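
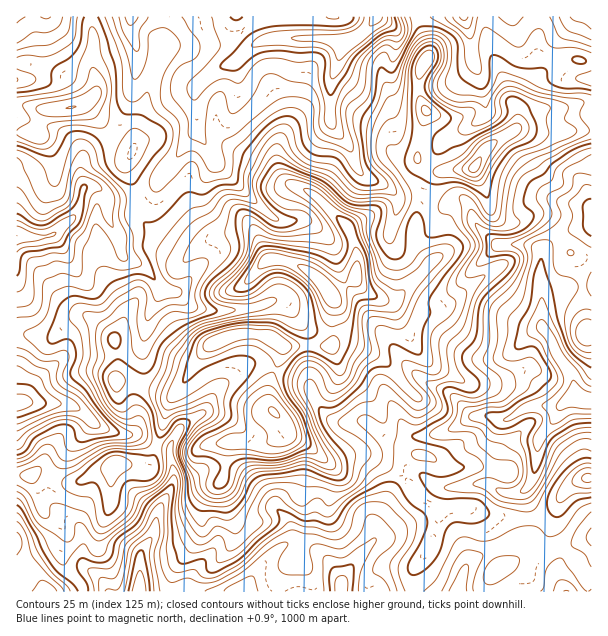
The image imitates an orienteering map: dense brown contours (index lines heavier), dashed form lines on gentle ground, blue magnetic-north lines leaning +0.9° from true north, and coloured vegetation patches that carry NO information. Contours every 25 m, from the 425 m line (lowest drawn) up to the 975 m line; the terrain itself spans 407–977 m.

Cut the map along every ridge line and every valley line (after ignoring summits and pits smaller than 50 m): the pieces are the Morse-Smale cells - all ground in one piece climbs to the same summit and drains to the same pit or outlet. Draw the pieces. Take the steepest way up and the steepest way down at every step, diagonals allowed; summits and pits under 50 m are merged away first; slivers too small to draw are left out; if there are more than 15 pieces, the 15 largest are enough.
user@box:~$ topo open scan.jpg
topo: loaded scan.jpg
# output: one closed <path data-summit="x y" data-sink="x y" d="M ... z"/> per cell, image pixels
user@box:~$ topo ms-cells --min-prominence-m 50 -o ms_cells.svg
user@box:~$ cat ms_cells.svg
<path data-summit="329 293" data-sink="377 17" d="M324 38l-60 2-10 4-20 18-10 4-17 10-13 16 4 27-2 13-34 42-6 12-6 6-12 5 2 21 21 20 25 15 6 0 26-17 31-6 9 7 7 18 4 4 16 1 24 11 21 23 6-2 20-14 10 14 15 8 11 1 7-5 25-26-17-14-9-4-7-9-1-10 8-29-1-7-11-11-20-8-8-8-9-24-18-23 0-42 12-37z"/><path data-summit="329 293" data-sink="578 398" d="M524 244l-26 2-33 32-10 8-14-2-18-13-24 25-7 5-11-1-15-8-10-14-20 14-6 2 4 8-2 42-2 2-22 1 2 42 14 24 15 9 26-1 21 17 10 4 6 0 11-6 15 0 22-6 23-14 19 0 6 4 9 0 24-14 29 0 13-8 3-6-4-15-14-21-6-17-11-16 0-71-5-5z"/><path data-summit="273 411" data-sink="341 591" d="M287 430l-14 10-42 2-3 4-5 33-12 12-7 12-4 9 0 22-22 30-6 14-2 13 243 1 1-22 13-18 6-12 6-21 0-9-17-11-24-29-17-8-19-8-12 2-14 6-9 0-19-17-15-7z"/><path data-summit="273 411" data-sink="17 236" d="M96 187l-10 0-2 2-4 15-6 12-21 19-14 3-23-2 1 98 36 3 18-17 9-4 7 0 12 8 15 14 4 16-2 26 18 2 34 12 6 0 7-7 13-24 16-19 17-7 10-3 23 0 10 3 14 9 24-1 0-9-2-7-16-21-8-7-6-1-18 7-16 3-36 0-14-3-16-15-14-3-21-24-15-6-4-4-4-19-10-20 0-18z"/><path data-summit="273 411" data-sink="578 398" d="M282 344l-2 15-10 22 0 26 23 31 15 7 16 15 12 2 20-8 16 3 26 13 24 29 18 12 12-3 19 0 18 8 39 0-4-25 6-8 5-12 3-30 18-24 4-11-29 0-24 14-9 0-6-4-19 0-23 14-22 6-15 0-11 6-6 0-10-4-21-17-26 1-12-6-11-14-6-13-2-42z"/><path data-summit="273 411" data-sink="140 591" d="M260 334l-23 0-27 10-16 19-7 15-19 27-11 39 11 4 2 4 4 30-16 28-4 23-14 21 0 38 30-1 2-13 6-14 22-30 0-22 4-9 7-12 12-12 5-33 3-4 42-2 13-9-4-11-11-10-3-9 2-20 10-22 2-14-9-7z"/><path data-summit="273 411" data-sink="17 402" d="M87 316l-7 0-9 4-18 17-15 0-9-3-13 1 1 140 22-1 8 4 4 0 17-29 18-18 6-10 24 12 21 1 18 11 3-4 10-36 7-10-41-13-18-2 2-26-4-16-15-14z"/><path data-summit="474 167" data-sink="578 398" d="M524 128l-6 0-26 16-10 9-8 15-30 2-13 5-5 7-5 12 19 10 22-5 6 4 8 22 21 19 27 0 12 3 6 6 12-13 9-6 29-10 0-93-17-1-11 3-22 0z"/><path data-summit="474 167" data-sink="377 17" d="M417 16l-40 0-14 16-20 12-12 37-1 36 2 9 17 20 9 24 8 8 20 8 12 10 22-2 8-17 10-6-12-3-8-7 2-23 6-21 0-7-6-12-2-17 2-9 8-15 0-9z"/><path data-summit="329 293" data-sink="17 236" d="M137 196l-12 3-17 0 0 17 10 20 4 19 4 4 15 6 21 24 14 3 13 14 17 4 46-2 26-8 7 2 5 6 16 21 3 17 21 0 2-2 2-42-8-14-17-17-24-11-16-1-4-4-7-18-9-7-31 6-26 17-6 0-19-11-23-20-4-4-1-18z"/><path data-summit="474 167" data-sink="464 17" d="M485 16l-67 1 10 31 0 9-8 15-2 9 2 17 6 12-8 37 0 14 14 9 11 2 31-4 8-15 10-9 23-14 2-4-1-21-8-10-6-20-14-28z"/><path data-summit="72 107" data-sink="17 236" d="M86 104l-21 5-17 0-6 5-7 20-19 0 1 101 18 3 18-3 21-19 6-12 2-12 4-5 13 1 9 11 17 0 13-4-11-25 0-9 6-12-16-9z"/><path data-summit="114 464" data-sink="140 591" d="M158 445l-9 24-8 0-12-5-15 0-37 18-17 0-7-2-4 2-1 12 2 9 13 14 14 7 5 9 2 31 18 15 6 13 31-1 1-37 14-21 4-23 16-28-4-30-2-4z"/><path data-summit="273 411" data-sink="377 17" d="M375 16l-211 0-1 32-9 26 37 12 6 0 16-14 21-10 12-12 14-8 10-4 54 0 21 5 18-11 9-8z"/><path data-summit="273 411" data-sink="458 591" d="M471 508l-19 0-13 4 0 7-6 21-6 12-13 18 0 22 74 0 2-13 10-13 16-6 19-12-4-6-9-2 6-4 1-5-2-14-38-1z"/>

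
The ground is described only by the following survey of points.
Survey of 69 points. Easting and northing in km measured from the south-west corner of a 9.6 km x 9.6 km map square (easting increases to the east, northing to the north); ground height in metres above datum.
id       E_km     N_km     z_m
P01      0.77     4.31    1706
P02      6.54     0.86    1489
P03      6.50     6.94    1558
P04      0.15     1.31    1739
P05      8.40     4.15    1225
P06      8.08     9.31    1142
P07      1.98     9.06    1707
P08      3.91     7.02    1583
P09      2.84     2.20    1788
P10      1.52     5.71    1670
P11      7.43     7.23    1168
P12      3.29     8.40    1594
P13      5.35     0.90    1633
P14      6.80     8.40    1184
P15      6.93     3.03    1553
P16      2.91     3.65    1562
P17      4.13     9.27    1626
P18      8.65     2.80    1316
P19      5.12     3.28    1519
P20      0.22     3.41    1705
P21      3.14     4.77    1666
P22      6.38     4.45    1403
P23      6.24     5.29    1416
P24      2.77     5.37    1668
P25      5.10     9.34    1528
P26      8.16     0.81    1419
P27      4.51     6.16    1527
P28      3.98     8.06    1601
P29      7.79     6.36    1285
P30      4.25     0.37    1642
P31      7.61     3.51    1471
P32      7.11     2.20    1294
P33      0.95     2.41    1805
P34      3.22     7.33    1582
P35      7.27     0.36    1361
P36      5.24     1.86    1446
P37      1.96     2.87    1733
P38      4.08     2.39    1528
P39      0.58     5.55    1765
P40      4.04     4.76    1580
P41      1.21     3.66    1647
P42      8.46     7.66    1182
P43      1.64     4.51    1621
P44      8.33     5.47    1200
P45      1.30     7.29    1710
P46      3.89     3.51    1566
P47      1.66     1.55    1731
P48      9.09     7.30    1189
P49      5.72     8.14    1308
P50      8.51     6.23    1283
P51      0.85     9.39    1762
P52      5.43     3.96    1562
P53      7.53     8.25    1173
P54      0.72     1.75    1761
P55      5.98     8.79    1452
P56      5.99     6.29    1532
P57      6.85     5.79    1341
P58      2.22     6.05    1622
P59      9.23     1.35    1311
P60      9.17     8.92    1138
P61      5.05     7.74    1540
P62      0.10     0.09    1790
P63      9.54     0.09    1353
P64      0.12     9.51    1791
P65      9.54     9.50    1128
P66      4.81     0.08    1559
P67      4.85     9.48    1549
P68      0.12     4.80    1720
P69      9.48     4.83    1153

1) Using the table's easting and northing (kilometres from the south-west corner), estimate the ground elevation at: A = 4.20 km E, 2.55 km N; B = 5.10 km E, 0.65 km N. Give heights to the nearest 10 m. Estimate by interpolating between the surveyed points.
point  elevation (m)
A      1510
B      1610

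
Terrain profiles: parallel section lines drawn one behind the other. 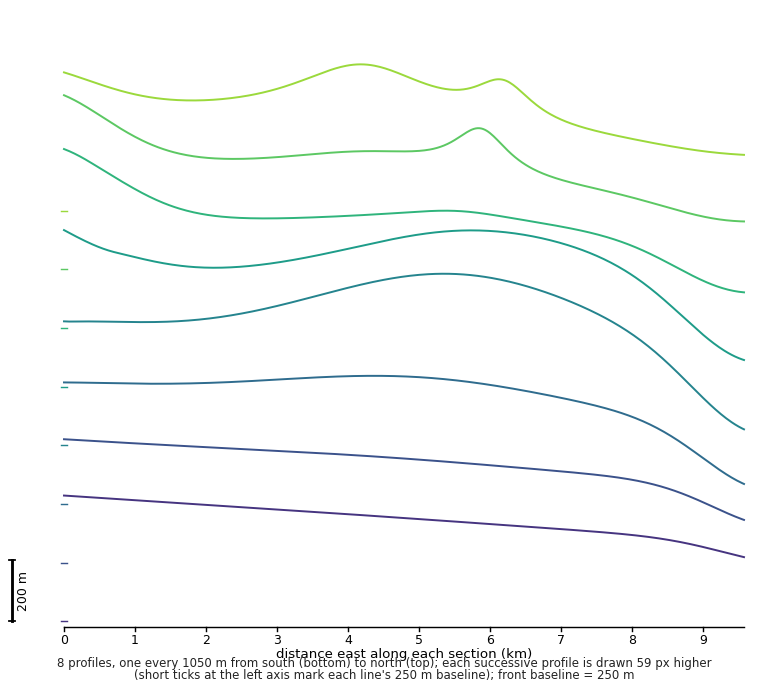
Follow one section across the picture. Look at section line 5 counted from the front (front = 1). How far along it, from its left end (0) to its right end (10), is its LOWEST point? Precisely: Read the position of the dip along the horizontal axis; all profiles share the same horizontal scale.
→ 10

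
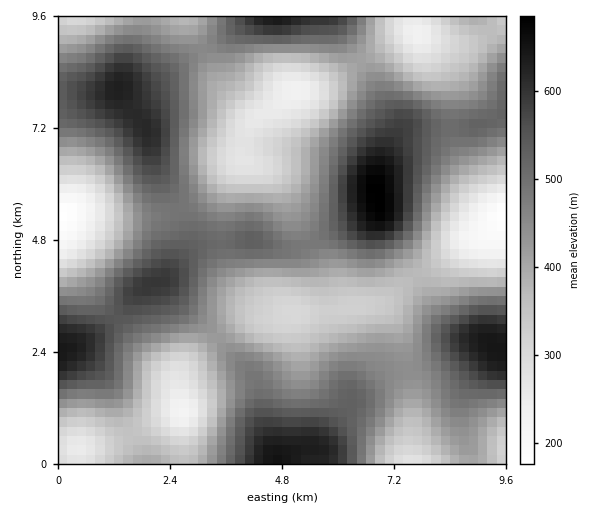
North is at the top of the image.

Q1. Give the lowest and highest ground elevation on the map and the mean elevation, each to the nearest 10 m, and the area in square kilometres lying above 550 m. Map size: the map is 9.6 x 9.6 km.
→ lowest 170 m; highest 690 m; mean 440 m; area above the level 15.8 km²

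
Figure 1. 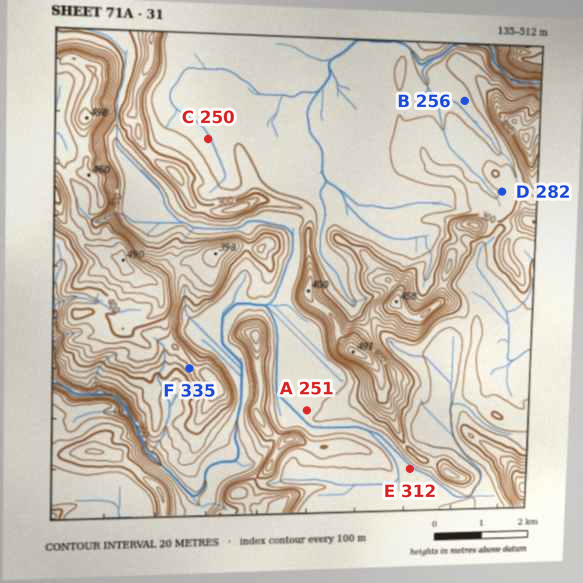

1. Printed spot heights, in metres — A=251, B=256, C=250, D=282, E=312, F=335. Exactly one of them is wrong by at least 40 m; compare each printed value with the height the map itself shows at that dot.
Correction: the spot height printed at E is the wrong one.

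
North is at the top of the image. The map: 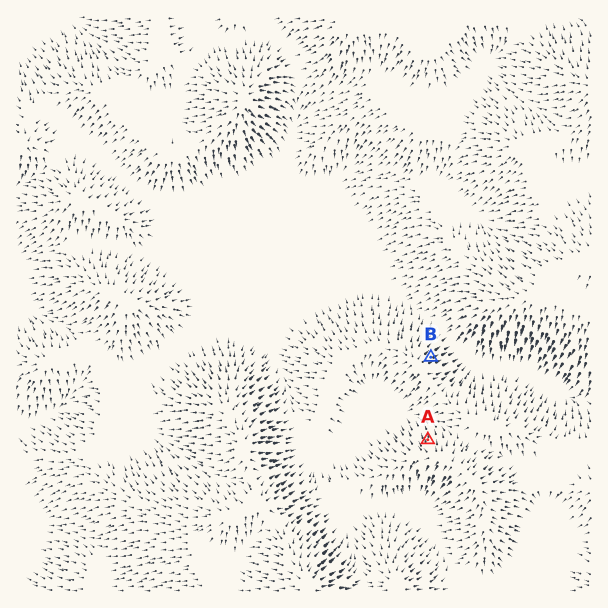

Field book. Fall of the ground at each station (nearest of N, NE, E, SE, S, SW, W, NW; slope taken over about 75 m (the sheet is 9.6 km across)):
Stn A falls N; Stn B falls NE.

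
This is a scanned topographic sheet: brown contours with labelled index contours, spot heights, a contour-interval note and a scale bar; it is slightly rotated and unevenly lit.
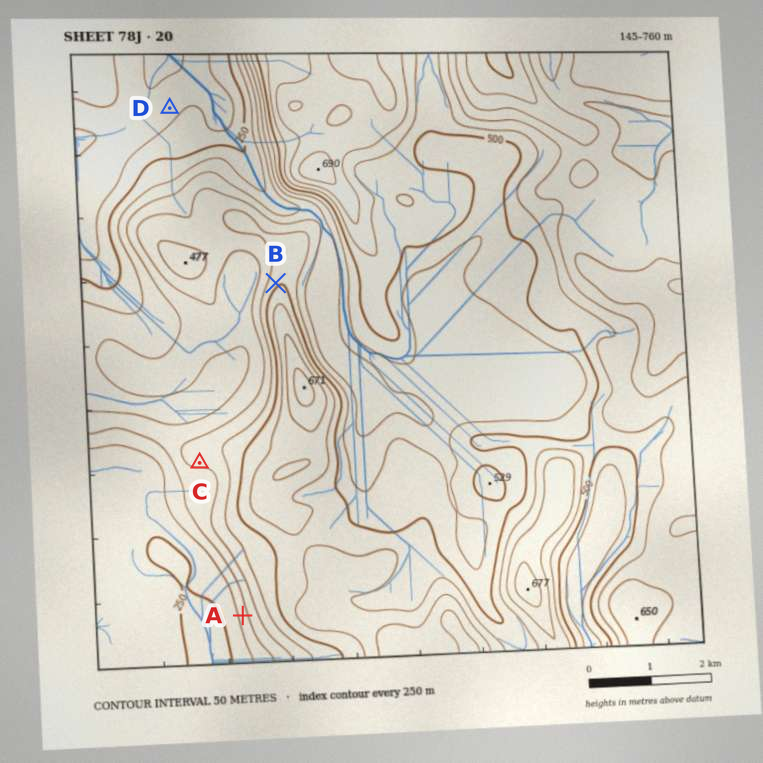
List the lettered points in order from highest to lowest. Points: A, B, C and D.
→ B C A D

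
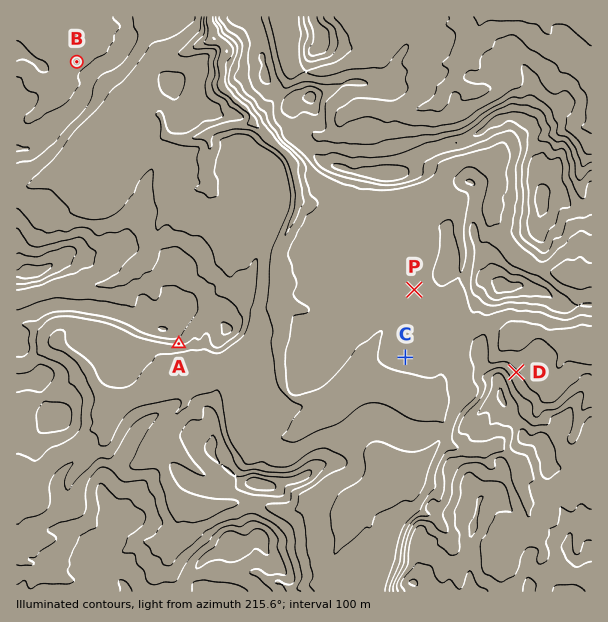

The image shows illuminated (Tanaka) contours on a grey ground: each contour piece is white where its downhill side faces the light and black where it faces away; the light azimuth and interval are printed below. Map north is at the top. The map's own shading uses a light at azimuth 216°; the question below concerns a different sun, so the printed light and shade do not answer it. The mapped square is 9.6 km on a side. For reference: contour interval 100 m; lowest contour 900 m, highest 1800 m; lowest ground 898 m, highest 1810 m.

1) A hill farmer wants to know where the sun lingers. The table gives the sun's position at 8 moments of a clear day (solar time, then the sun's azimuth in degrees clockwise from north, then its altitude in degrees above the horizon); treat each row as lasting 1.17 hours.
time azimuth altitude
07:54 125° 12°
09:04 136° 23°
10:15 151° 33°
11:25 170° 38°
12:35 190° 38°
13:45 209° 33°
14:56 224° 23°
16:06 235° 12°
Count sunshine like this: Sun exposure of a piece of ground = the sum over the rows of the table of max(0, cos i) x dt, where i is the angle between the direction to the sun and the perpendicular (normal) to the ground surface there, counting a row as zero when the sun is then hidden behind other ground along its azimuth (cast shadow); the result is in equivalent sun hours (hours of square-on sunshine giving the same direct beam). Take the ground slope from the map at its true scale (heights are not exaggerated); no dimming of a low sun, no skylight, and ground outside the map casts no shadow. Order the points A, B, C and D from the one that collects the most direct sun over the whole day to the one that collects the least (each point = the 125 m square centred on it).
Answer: A > C > B > D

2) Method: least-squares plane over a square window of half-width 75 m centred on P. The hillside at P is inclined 6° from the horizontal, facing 244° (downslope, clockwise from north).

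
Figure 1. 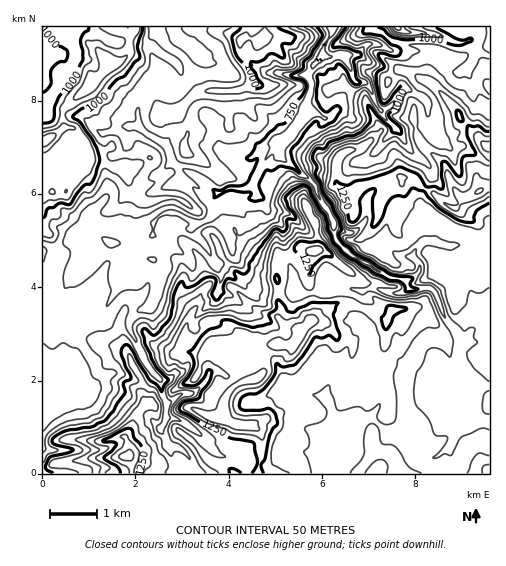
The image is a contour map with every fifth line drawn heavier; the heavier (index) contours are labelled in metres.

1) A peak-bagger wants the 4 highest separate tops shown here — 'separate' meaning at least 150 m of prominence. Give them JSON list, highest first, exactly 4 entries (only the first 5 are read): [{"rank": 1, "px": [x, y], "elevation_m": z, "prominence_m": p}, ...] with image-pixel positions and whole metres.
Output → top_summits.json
[{"rank": 1, "px": [479, 191], "elevation_m": 1407, "prominence_m": 766}, {"rank": 2, "px": [225, 420], "elevation_m": 1395, "prominence_m": 309}, {"rank": 3, "px": [127, 456], "elevation_m": 1375, "prominence_m": 262}, {"rank": 4, "px": [262, 38], "elevation_m": 1077, "prominence_m": 199}]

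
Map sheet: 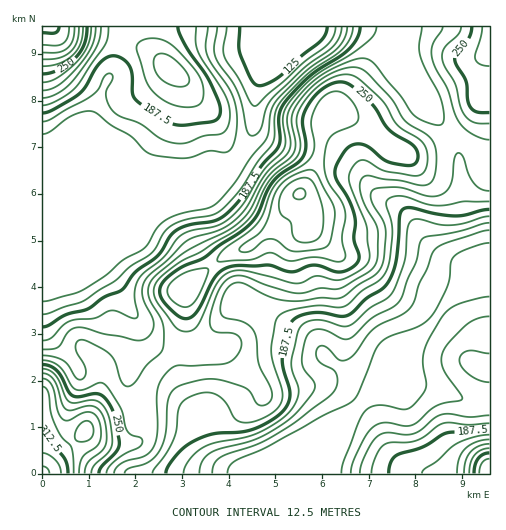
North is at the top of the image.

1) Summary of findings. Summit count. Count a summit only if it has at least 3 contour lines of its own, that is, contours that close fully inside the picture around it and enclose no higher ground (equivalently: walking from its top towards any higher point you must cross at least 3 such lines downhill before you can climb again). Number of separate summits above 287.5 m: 1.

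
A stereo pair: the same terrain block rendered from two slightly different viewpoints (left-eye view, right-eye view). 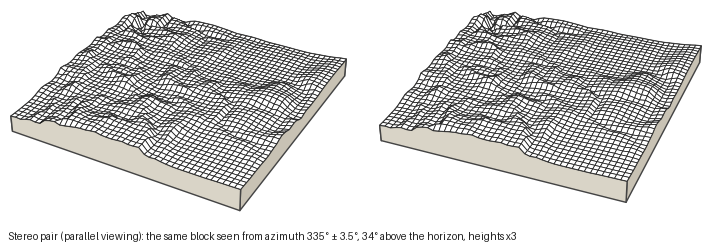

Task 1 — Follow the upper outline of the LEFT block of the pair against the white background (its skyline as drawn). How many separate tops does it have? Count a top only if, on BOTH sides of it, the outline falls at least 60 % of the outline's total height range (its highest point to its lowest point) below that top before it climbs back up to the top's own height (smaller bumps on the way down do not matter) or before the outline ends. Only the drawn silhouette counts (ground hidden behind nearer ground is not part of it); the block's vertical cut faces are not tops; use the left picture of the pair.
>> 0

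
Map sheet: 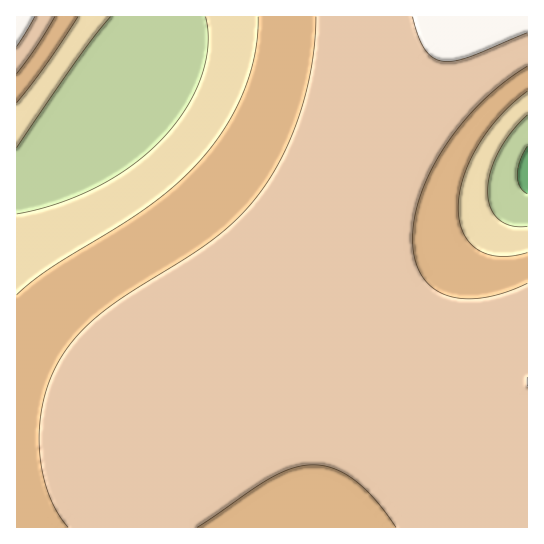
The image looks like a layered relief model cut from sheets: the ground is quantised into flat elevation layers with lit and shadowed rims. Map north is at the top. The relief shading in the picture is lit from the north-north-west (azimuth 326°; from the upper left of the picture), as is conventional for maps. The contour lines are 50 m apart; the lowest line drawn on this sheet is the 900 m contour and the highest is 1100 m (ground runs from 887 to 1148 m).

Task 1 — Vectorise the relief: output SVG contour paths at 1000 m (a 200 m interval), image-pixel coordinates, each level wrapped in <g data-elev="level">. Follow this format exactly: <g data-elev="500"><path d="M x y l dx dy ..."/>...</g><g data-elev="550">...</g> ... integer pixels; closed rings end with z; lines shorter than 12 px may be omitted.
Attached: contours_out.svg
<g data-elev="1000"><path d="M527 253l-13 3-13 0-12-1-11-5-9-8-6-9-4-12-1-14 2-14 3-15 6-16 9-16 21-29 28-26"/><path d="M17 103l29-38 32-48"/><path d="M258 17l-3 36-11 37-17 35-25 33-23 24-28 22-29 20-72 45-33 26"/></g>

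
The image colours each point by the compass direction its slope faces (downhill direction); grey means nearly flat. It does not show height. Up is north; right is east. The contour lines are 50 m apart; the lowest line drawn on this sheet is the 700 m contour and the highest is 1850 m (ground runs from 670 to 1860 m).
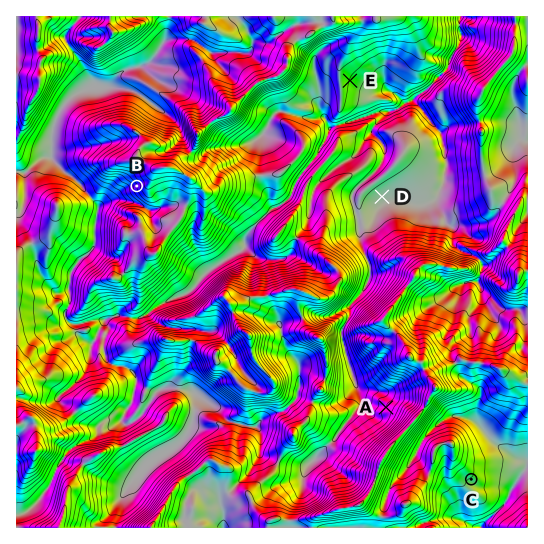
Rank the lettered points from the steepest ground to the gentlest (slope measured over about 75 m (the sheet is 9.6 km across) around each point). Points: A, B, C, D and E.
B A E C D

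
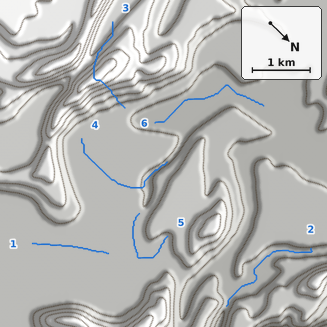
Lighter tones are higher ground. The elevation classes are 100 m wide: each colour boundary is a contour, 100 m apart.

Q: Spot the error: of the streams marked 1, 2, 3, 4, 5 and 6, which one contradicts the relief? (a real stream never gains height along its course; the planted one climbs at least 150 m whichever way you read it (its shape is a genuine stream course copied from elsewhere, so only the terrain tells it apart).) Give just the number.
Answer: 3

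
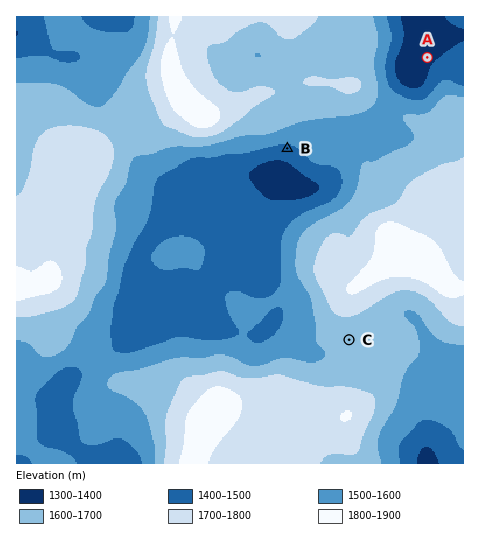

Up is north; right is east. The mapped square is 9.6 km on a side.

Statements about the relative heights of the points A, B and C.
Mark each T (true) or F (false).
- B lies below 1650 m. T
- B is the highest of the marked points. F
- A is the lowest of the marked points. T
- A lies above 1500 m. F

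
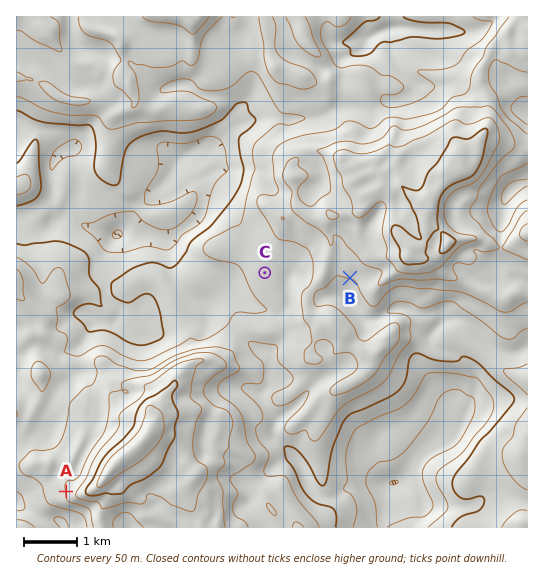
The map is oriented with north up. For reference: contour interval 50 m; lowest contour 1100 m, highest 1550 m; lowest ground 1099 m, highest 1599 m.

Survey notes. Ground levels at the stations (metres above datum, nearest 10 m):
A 1400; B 1350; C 1320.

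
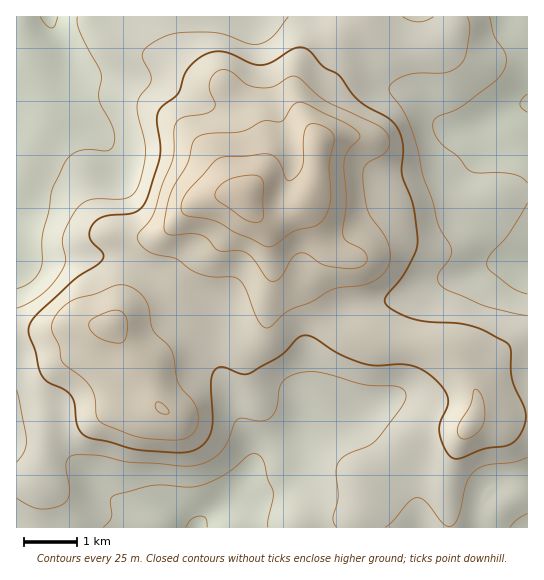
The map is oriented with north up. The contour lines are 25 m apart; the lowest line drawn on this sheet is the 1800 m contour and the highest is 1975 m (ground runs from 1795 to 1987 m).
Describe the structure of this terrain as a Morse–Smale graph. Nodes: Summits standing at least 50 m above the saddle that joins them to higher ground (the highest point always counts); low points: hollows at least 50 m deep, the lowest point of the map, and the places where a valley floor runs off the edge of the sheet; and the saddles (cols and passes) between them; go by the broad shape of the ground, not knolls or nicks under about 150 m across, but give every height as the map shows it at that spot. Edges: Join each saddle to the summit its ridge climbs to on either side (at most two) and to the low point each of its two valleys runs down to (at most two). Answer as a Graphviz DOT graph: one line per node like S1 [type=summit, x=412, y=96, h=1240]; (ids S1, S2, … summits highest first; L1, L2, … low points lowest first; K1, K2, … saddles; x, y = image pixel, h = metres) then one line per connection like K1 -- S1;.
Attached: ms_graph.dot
graph terrain {
  S1 [type=summit, x=245, y=195, h=1987];
  L1 [type=low, x=197, y=527, h=1795];
  L2 [type=low, x=49, y=17, h=1796];
  L3 [type=low, x=527, y=103, h=1798];
  K1 [type=saddle, x=351, y=17, h=1868];
  K2 [type=saddle, x=17, y=330, h=1866];
  K1 -- S1;
  K1 -- L2;
  K1 -- L3;
  K2 -- S1;
  K2 -- L1;
  K2 -- L2;
}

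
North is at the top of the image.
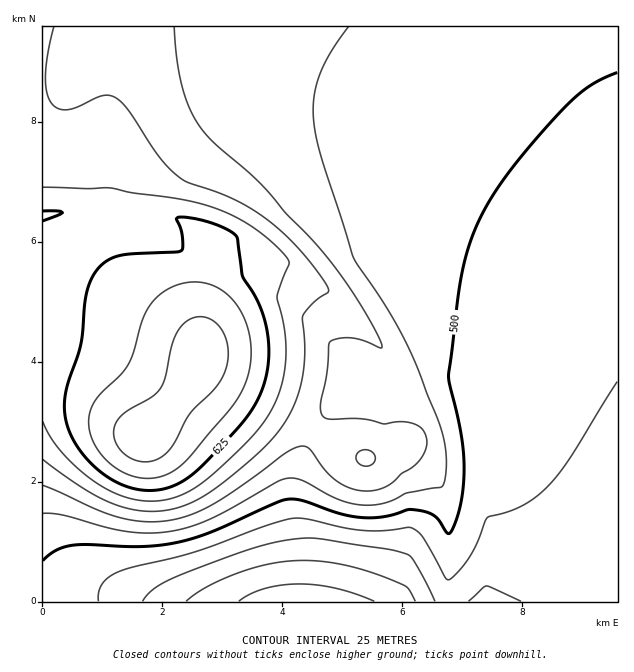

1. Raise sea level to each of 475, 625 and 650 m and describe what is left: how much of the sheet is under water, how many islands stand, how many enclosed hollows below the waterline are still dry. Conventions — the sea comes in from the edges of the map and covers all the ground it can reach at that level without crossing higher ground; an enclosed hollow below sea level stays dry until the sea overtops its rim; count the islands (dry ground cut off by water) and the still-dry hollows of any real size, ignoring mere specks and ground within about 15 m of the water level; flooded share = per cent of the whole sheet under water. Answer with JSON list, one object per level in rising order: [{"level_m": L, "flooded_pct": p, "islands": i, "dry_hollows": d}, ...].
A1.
[{"level_m": 475, "flooded_pct": 12, "islands": 0, "dry_hollows": 0}, {"level_m": 625, "flooded_pct": 88, "islands": 1, "dry_hollows": 0}, {"level_m": 650, "flooded_pct": 94, "islands": 1, "dry_hollows": 0}]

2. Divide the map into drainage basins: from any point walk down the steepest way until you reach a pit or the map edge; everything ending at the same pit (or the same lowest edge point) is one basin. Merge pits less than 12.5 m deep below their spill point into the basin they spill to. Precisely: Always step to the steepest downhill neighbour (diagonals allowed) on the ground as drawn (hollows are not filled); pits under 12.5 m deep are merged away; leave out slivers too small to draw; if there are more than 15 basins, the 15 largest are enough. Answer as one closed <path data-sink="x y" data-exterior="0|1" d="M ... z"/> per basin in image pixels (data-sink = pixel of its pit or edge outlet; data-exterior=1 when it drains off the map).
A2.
<path data-sink="485 601" data-exterior="1" d="M617 26l-512 1 1 109-2 74 57 5 29 7 13 6 5 6 4 25-6 18-5 27 1 34 4-32 7-23 7-15 6-5 13-5 30 2 32 14 39 28 26 26 36 50 12 33-2 13-7 14-10 10-15 6 23-4 16 6 15 15 8 22 6 29 2 25-2 55 170-1z"/><path data-sink="305 601" data-exterior="1" d="M104 26l-62 1 0 574 404 1 4-43-2-37-6-29-12-27-11-10-16-6-8 0-24 8-12-2-30-14-49-30-51-26-23-15-6-11 1-56 5-27 6-18-4-25-5-6-13-6-29-7-57-5 2-74 0-94z"/><path data-sink="364 387" data-exterior="0" d="M262 258l-23 0-13 5-6 5-10 23-8 31-2 38 4 9 25 17 51 26 49 30 30 14 11 2 25-10 13-15 4-9 2-13-8-24-18-30-22-29-43-40-40-24z"/>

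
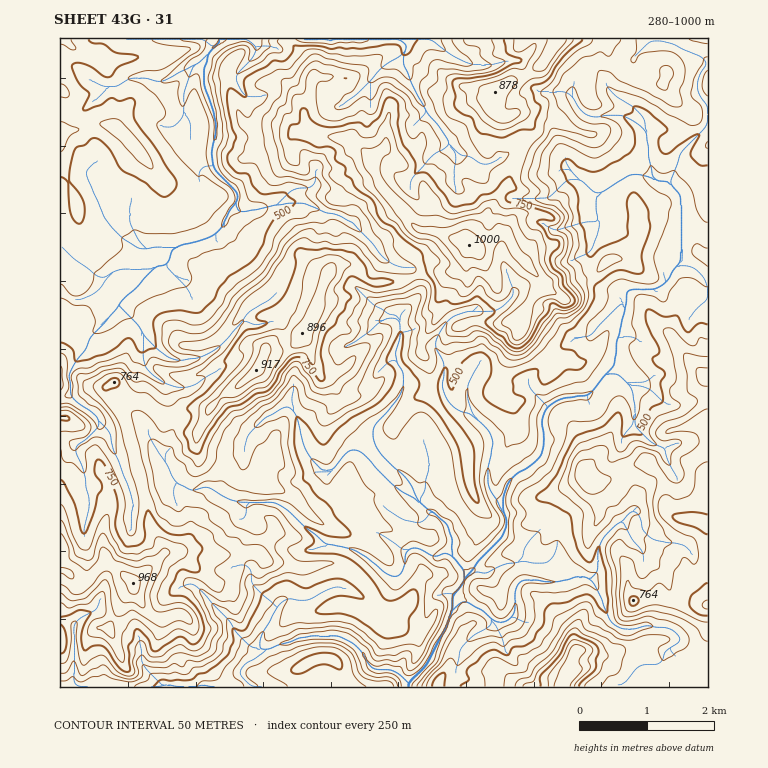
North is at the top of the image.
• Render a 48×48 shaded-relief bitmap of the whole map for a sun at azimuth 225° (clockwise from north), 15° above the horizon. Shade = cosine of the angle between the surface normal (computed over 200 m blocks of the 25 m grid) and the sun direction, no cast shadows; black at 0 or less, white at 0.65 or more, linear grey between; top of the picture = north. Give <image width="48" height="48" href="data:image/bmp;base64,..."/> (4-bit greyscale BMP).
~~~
<image width="48" height="48" href="data:image/bmp;base64,Qk32BAAAAAAAAHYAAAAoAAAAMAAAADAAAAABAAQAAAAAAIAEAAATCwAAEwsAABAAAAAAAAAAAAAAABEREQAiIiIAMzMzAERERABVVVUAZmZmAHd3dwCIiIgAmZmZAKqqqgC7u7sAzMzMAN3d3QDu7u4A////ALqt+Wu6qFV4iYiCAAfTRYmFRnM2Z2ZVVqq+43yql0ZmZmdQBYukZXdCVmZTNVVVZ4i+c7uclDNGUyEAj8t2VlMDRWcgAjRVeFjbRsurURR2ZUIY/rlGV0ECRoUAADRFm2qmWdmXACdnmarO2nVDVTBFeIMABpib3YqIq5MwAJY2iZqpdlRBIkiXqWMAb9rN3cubySAACZMmeIdmZUMgFZt4piIBvpeJmMh7xRITmUJYmpd4YSMzN4ZXdEU23ENWZUJaUBJYdEWJiGZ1EVVSE2aId3eL60NnZQBVACRVREV0I0MhN1QhJ5h3iHm7yCV2ZwBgAVQRIiMhMyRWdTVVSZd4h4q6hDeImgJhBXABEAE1MWl1RVVSWpd4mIqoZGi8ugNjJ1ASEBNjBYQ0VUQjm6Y5qIq5dovadhRkJjAzETZ2eDFFRUI4q6AqqJvKd4ykRiR0JiFFRomYYgJVQzSJm2B4dpzZZopzaDRzJxJ5mHd1MARkM1eHmkJ2VYulRYpEiSVwVxWslUVlMCdkRXdnmkR3ZolyNHUWhkYxhSjMcjVlEGhUV4dnqjRnZohSEjBIdncVpFrKYzVUEplmaIZoxxSIVJhCEhWoiEAKtZmJdUZlFKl3eHZ7oiioNYYzM0l2ZwCuhnRYdnh2SMuXd3ebU2qWNXVFU1dGd0rrZCFGZpiHWtyHZVenRol1Nnd3Y1eJmZmEAANmZ4iFSvtVQ0anVnd1eYiHVXmpq0IgACVFZneDTOVEMjnHZnmqqHdlV5qapwEhASSIiHl1W5E0Iku1iJz/pmVEV5iaUhNFM1u3VYhBSkFFMUmZq7//c0REVommE0VVVYkwJoVDZ0NTEUi8uq/7QjZVVppyJFVWVnUhRnh1Z2QyI2vLmKy2M2lkV5ciRFZmZlQ0V3dWeGUiSKzMuqymZqUARnQ1VHZmZlVWZ2VGeIUjmpi927yGqSABV4ZmVXZmZmZndlRWiIVFYjbNu6lZsgAEeZVVVmZmZmZmZVVniGMRAGm7zbZaUAAVd1NGZ3dmZmZmVVZ4hRAABrzu7HJnEAADRERWZodVZnd2ZmZ4YwAAXO/qhBJSAAADVmRFZodGZ4h3ZlZnUiRXz/xDEAIQAAAEaHRFZ4VGZ4dmZVaYdou878MSACIAAAAVeGM1eGRWZ5hUVErKq8zM/UBBAkIiAAAldkJGeFRmeaYzQZ7LzLvM2BQwFEVTAAFYdkRniVVnmnIUNuys24zMtUMAJGhjISWZh2aImlZ5qCA0SKmbya3MdDACN6l2Q0nKdleImkaKkwJFNqqcual1IxAiWrqpdWy3QzaHiEV3QBRVN9uKl1EQIxATrM24ZHcyETealkVUIkVEKddodyAiNUAIzNyFMSAlI3vLZEREMzMzLKV4hjRVRhAqrLhTEROGN73HIyNWUzQyXIaHdWZkMwBplzEiJUZza7qENTWHZnZUenU0RmIQAQJ3QAJEZ0VmmGdjM3h1VmZDd0EURhAAASRkJIiIp1VohWZCRnYzNEM2UQElcwAAAkRUfLrNppdndUQ0eQ=="/>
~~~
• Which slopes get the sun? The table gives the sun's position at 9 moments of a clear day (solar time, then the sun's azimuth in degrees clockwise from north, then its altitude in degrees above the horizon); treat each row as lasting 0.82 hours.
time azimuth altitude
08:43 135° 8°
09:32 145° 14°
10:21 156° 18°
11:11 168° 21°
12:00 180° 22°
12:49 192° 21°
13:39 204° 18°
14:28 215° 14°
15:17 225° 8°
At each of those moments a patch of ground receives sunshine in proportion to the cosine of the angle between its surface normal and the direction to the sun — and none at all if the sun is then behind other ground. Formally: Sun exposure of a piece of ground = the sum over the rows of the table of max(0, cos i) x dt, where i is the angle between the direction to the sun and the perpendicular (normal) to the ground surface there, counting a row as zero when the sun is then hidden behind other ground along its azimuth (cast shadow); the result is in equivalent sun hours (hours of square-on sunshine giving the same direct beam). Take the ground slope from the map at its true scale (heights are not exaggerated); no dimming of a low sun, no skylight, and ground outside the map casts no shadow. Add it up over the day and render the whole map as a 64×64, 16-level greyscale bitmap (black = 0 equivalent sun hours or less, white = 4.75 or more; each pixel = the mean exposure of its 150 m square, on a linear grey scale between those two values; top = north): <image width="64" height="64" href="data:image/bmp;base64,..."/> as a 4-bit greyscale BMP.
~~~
<image width="64" height="64" href="data:image/bmp;base64,Qk12CAAAAAAAAHYAAAAoAAAAQAAAAEAAAAABAAQAAAAAAAAIAAATCwAAEwsAABAAAAAAAAAAAAAAABEREQAiIiIAMzMzAERERABVVVUAZmZmAHd3dwCIiIgAmZmZAKqqqgC7u7sAzMzMAN3d3QDu7u4A////AMrbvf/LvNu6Y3qZqph4YxAUUjZTVnZSBlWsuYdmdmZlys3O+Y793dqGVWeJqZliAAS0EVVmdhARNGvaqGZUVVa5vMyHz+y/7cpREiNolkM6u4ghMxIxEyASVmiHh2VGiKirylid3e/amYUgAAERFI3tuUMzIQAREBJHhkZmZkNnd53Zeqrd3KmYurgwAAAoy83KgzUwAAATIhABEBRoZWhFWqeJu83aiWrKesqGV73KqoaXJWMAATIyAAAAEAFamXcxF6zaraUyfKqGnd7/65ZWdmhCMyQSNEIBECvrvd3ezaRJvaICIjWrqZZWZ5qGREaoRlICiWZlMQExOP/+7c3P6ni8YwACWrmZiGVkRVVmMldBRHuWV3QRABI2eKlnVMzdmJmIURSKmFi6qqhlZ4UhFYd2iFVVMQAQEzURNGYzyGq4hYmoeYVojN3MuqmYUiIliKcgFHY0QyI0ZUIjVURjJscgOYrKZlWa7sqau4QkhkVDNFRkR3ZniqeGQzVVVUECYQADm5aJiKp1QhIzEUmGQgAYtliGZ3eLmJU0VVVVYwMhAAFFZ3VEMzRWQQA3l0ZDiFV6Q1eIh4qHYxRVQ2cyIjEAIwAkRCMgOKl3q7lkaqp3Z4mTNneIiJYSRlaJmTMzMxJTABIiMSRWQly3VWd1UzNpiKloh3h2ikFUabzKNENGQ0IhIzRFRmQmpzRWdlZlJKmallR4iHZpl0SMqGQ0REdUQyMhIjNCEWpTRmZWdzN6qapDiYiZqYi7d4YiNUVVRVVUNDMzSJmsxkNFZmdTRpmJpTVXeJq8uZmoZDJGRUVURmRUVlipm7hCQzV2VDZ5h3iEZzIiWLupiIhTI1ZFWHRXZVacyoZVVXYzRFVEZoh3eHZpUBIkeWVoiZUkZjNWRFdFeIu5dVVodVZ0RVZoh3Z3d2inMjNEQyabk0dTQmQjZlZ6y5dlVmdUWJZFZol2d3dnZ5qTQzE1ICQyVUNDIjSGV5ibh3ZFVlV5mXd3mHd3iFZ2iZZDIRMxIAMiRIpgJHVpqpmpeFNFdnmZmHiYd3inRWeIdWUwAUIAS8p3zJM3dYq3RbupgyNnibuph3iHiZQ0iYhVdjEANBJDWJljEopXmGhlnLzKMTeYvcuoR5mqQ1eZl2VVMhIkMzEAJQAoyGiEI1Zb7+3YSLqL7tx0m8dHeamIh0MzRTNEISIhEYu3dkISAQTv//2ovbmJu6ZZlYd4h1Vap1RFMkQ2mYdjeIphERNCITnv/cme6odYqFVmh2VmZXvNu4VDRWdGmlUQEiADh2ZSEXzKrMqKynR4iZh4ZFeJl5q7pkZ3dFZ4UQAAEBQQADUxJozcyFWKlia8uIiGat23eJmoZ4mZeGIiAAASEANDEUVEid+mQzeqd5p4urqq/9p2ZGl3h2V2IRIhABMiipiFJHVVfsh2MWqmVmrN7e7/64U0NndkaIMTIzMhEzVTABRSEANXmJq2FJdX2t/e773LuXZEdleZUSNVVEQzVTEAAUUQACJquVZhNoesad/ct6y7yXVmeHQjIlVWZVZTEBESJWVVQ0ipmJhWWIpxEiEljN/8l2ZnQSVDVWZmZkMiIjIjZTRVRomamrt0es+5lRJ3v/ypdmUiNmVnZmZlVERENDEUZUVFZWa//9dZrOvLY233NXZ2UiRUZnd2ZmZVVFVUIQA2VWWYWdzd3JrKy6h4Z2ITeYiIhlVVdmZmZmVVZlQxEBVkZnq7QRFJuautlpu1E0R7zNuGZVZ2Z3dmdlZlVTIhIlVDNoYwA3hjWbyHqmMhJCfNplZmd2d3d3ZnZVRERDMiRjAAEiJ6mJq7yoimRnl0IjVWdmd3eIdmZmZ2QyNEREQiEAABJXety7p1eXQ1aHYxE0iHZmV4hmZneIiZZDVEQxAQAAFZjO/pQiNIYxMBRUM0Z4dmVoh2Z3eIiIiGRERDIAABE2rskyEAEyI0IodERVVmeHZ4eHZ3d3iId3hiMjIAASWIqrpBIQABMBR3RFVVVmZmdnd2ZndmZnZmeJaIZUNZ3suapSJCAAARAAACVmVmZVZ3d3VXh3eJh2VWVYq5eIdWvetiFUEQAAREMhFFZURERVd3dVd3iZqHVVEoia3MppuplzI0IiMxE2MiMzV3ZDRVZ4h2Z2eaqFRFMq2om//Zh5mWWIETQzRDR1VEV4mIVnh3iId2Z5mFNFU2qrmIynmKmYeZYxMzRVM3h2ZoqpmXeYeZmId4mFNFVVVEaIeHvpeoR4M2UzVql1aYiJq7qYd5l3qJmJmGM0VWYzRWeYvc3JQTVDV2V5mKmKyqzMupdmaaVXqruWM0VVZkeId3eIZDIhNEM0SHib3Kq73JaIdmVFmlM0dlQ0Z1RlWIZmVDQQABIkZiJ6ua3e2XulEBI0eImbpUMzNWd2ZWNYZENCVTAAESVlRIrMumWYhTM2ZniKvLh5l0M0ZmZUUndDIyRURDESM1Mnd3qXdDRGRJl2aLzLc1dmZDNERFMzdSaGRBRniDIwAVZGl1aIVFVndUe93LdlhERodCMyRDWENmZyNoiZcxARMkZCETes3Jh3erqHeIdkV5mZmrtjI2dBERAzRDE0EBI0QQAAASrsqXeadVZmeFaKmIqru9pURIIBASEAAAJDIjMAAAAAE3vKiKlmZDNWerhUM0RFe8YQIwEDIQAAACVCMgEzI1m0ON26qYdUI0epVERVRCEAJjAAJGUQAAAAADQyV4iHhplVrMqYl2VWia"/>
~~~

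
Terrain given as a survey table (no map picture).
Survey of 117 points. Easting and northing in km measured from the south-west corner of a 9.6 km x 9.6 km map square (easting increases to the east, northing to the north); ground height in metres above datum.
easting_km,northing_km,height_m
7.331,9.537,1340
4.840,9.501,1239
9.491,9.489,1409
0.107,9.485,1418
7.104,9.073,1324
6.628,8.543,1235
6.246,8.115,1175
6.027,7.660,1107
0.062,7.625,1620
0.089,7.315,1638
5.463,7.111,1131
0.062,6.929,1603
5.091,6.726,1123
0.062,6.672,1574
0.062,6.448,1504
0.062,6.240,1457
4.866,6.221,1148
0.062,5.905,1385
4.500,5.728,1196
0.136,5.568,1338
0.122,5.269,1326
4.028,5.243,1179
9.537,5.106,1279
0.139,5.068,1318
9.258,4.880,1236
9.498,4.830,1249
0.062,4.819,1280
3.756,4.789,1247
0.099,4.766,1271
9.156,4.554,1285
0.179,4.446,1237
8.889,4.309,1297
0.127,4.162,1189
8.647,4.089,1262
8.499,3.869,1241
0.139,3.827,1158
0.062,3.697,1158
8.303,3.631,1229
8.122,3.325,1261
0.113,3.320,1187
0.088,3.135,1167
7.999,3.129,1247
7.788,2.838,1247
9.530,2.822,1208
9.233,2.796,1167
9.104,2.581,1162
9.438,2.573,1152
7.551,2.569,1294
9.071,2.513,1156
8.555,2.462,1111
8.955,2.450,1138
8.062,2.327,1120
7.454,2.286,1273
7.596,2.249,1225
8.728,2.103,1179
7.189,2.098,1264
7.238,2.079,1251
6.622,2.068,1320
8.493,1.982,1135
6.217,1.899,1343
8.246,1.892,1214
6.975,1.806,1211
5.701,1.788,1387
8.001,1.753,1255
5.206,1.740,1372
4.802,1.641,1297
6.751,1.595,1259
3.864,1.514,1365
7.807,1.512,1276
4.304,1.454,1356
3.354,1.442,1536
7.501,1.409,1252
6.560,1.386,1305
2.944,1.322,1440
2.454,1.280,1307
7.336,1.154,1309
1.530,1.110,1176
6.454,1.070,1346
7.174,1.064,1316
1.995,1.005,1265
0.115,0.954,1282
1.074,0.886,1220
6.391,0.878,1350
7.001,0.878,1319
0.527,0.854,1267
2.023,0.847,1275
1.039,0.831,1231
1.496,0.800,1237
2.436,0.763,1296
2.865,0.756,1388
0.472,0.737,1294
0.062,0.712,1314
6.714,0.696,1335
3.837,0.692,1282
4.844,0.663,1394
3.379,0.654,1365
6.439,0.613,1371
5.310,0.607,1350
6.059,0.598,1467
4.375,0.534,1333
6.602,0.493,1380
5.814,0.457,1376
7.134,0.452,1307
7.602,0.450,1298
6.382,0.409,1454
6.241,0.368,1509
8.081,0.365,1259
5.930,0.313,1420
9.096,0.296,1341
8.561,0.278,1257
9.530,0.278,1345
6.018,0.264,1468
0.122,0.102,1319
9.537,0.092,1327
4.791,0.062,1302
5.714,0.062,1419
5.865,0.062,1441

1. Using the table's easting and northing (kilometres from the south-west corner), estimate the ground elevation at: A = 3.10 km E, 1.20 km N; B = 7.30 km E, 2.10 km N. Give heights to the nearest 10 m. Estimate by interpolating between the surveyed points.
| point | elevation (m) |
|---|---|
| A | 1440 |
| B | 1250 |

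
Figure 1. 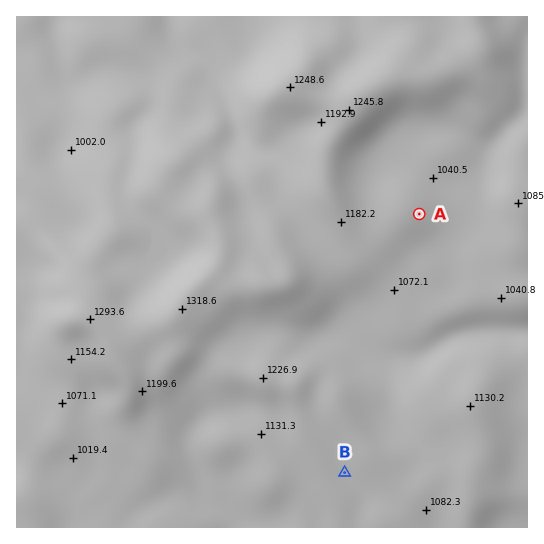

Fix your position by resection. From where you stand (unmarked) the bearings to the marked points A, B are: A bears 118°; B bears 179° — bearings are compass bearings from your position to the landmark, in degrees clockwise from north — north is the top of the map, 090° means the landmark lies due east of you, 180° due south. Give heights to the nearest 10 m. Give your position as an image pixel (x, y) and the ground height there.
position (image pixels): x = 339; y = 172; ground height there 1180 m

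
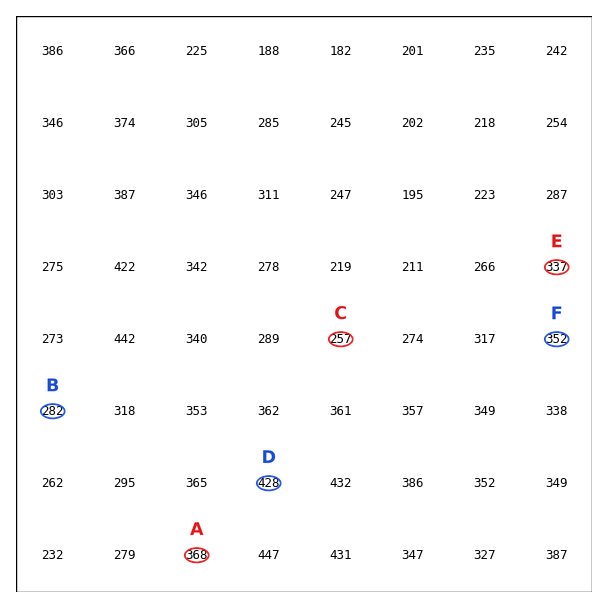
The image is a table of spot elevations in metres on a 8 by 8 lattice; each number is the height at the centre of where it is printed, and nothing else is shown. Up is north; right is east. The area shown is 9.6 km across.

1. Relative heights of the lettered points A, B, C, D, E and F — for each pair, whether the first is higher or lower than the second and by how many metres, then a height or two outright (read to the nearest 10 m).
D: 170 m higher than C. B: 150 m lower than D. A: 110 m higher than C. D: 90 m higher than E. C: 90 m lower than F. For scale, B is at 280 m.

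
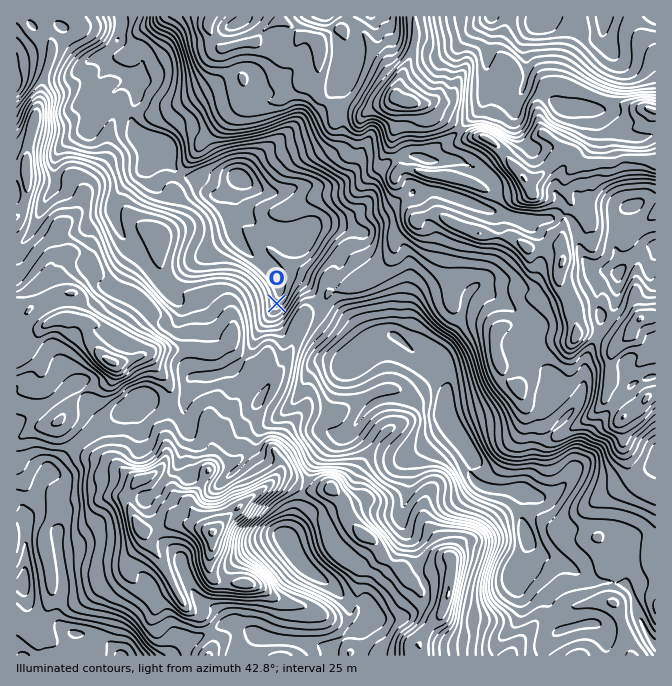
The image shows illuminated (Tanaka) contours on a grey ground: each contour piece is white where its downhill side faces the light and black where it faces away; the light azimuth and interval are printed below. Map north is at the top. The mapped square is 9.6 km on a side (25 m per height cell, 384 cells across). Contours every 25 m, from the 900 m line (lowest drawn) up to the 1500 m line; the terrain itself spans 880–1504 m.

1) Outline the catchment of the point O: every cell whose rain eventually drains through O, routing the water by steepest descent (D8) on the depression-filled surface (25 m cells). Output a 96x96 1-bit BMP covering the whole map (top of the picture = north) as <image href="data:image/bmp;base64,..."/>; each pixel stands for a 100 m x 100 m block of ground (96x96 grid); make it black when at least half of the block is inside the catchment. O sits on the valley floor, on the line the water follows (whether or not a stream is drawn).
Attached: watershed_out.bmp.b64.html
<image width="96" height="96" href="data:image/bmp;base64,Qk2+BAAAAAAAAD4AAAAoAAAAYAAAAGAAAAABAAEAAAAAAIAEAAATCwAAEwsAAAIAAAAAAAAA////AAAAAAAAAAAAAAAAAAAAAAAAAAAAAAAAAAAAAAAAAAAAAAAAAAAAAAAAAAAAAAAAAAAAAAAAAAAAAAAAAAAAAAAAAAAAAAAAAAAAAAAAAAAAAAAAAAAAAAAAAAAAAAAAAAAAAAAAAAAAAAAAAAAAAAAAAAAAAAAAAAAAAAAAAAAAAAAAAAAAAAAAAAAAAAAAAAAAAAAAAAAAAAAAAAAAAAAAAAAAAAAAAAAAAAAAAAAAAAAAAAAAAAAAAAAAAAAAAAAAAAAAAAAAAAAAAAAAAAAAAAAAAAAAAAAAAAAAAAAAAAAAAAAAAAAAADwQAAAAAAAAAAAAAD/wAAAAAAAAAAAAAH/gAAAAAAAAAAAAAH/AAAAAAAAAAAAAAH/AAAAAAAAAAAAAAH/gAAAAAAAAAAAAAD/wAAAAAAAAAAAAAH/wAAAAAAAAAAAAAP/4AAAAAAAAAAAAAf/4AAAAAAAAAAAAB//4AAAAAAAAAAAAH//4AAAAAAAAAAAAP//4AAAAAAAAAAAAf//8AAAAAAAAAAAA///8AAAAAAAAAAAB///+AAAAAAAAAAAB////AAAAAAAAAAAB////AAAAAAAAAAAA////gAAAAAAAAAAAf///gAAAAAAAAAAAP///wAAAAAAAAAAAD///4AAAAAAAAAAAA///8AAAAAAAAAAAAf//8AAAAAAAAAAAAf//+wAAAAAAAAAAAH///4AAAAAAAAAAAA///4AAAAAAAAAAAAAA/4AAAAAAAAAAAAAA/8AAAAAAAAAAAAAAf8AAAAAAAAAAAAAAf8AAAAAAAAAAAAAA/4AAAAAAAAAAAAAAfwAAAAAAAAAAAAAAAAAAAAAAAAAAAAAAAAAAAAAAAAAAAAAAAAAAAAAAAAAAAAAAAAAAAAAAAAAAAAAAAAAAAAAAAAAAAAAAAAAAAAAAAAAAAAAAAAAAAAAAAAAAAAAAAAAAAAAAAAAAAAAAAAAAAAAAAAAAAAAAAAAAAAAAAAAAAAAAAAAAAAAAAAAAAAAAAAAAAAAAAAAAAAAAAAAAAAAAAAAAAAAAAAAAAAAAAAAAAAAAAAAAAAAAAAAAAAAAAAAAAAAAAAAAAAAAAAAAAAAAAAAAAAAAAAAAAAAAAAAAAAAAAAAAAAAAAAAAAAAAAAAAAAAAAAAAAAAAAAAAAAAAAAAAAAAAAAAAAAAAAAAAAAAAAAAAAAAAAAAAAAAAAAAAAAAAAAAAAAAAAAAAAAAAAAAAAAAAAAAAAAAAAAAAAAAAAAAAAAAAAAAAAAAAAAAAAAAAAAAAAAAAAAAAAAAAAAAAAAAAAAAAAAAAAAAAAAAAAAAAAAAAAAAAAAAAAAAAAAAAAAAAAAAAAAAAAAAAAAAAAAAAAAAAAAAAAAAAAAAAAAAAAAAAAAAAAAAAAAAAAAAAAAAAAAAAAAAAAAAAAAAAAAAAAAAAAAAAAAAAAAAAAAAAAAAAAAAAAAAAAAAAAAAAAAAAAAAAAAAAAAAAAAAAAAAAAAAAAAAAAAAAAAAAAAAAAAAAAAAAAAAAAAAAAAAAAAA="/>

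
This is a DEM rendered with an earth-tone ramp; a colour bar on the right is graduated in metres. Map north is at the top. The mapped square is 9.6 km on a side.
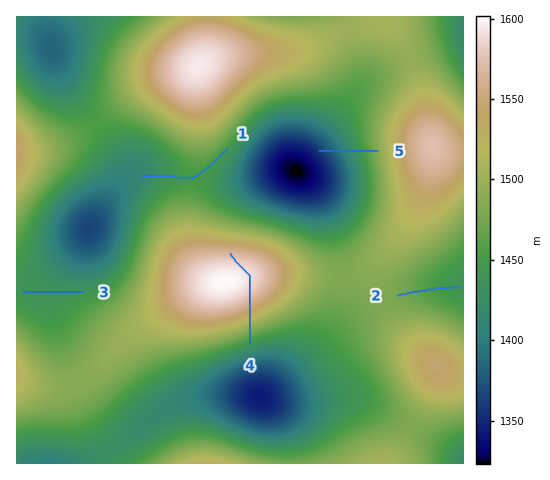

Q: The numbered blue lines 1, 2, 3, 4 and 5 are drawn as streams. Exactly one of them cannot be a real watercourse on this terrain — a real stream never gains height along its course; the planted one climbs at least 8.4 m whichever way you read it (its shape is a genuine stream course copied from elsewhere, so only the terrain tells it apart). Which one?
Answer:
4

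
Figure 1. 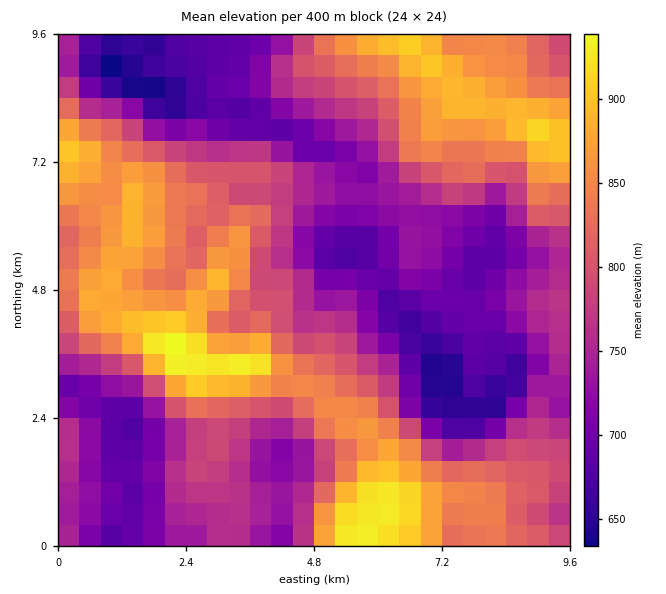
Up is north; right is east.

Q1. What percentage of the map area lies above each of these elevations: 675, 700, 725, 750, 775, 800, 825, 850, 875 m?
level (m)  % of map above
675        94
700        81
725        72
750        61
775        51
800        42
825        33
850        23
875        13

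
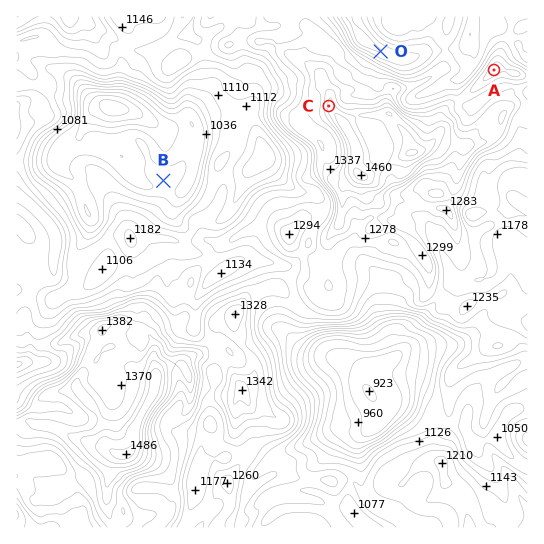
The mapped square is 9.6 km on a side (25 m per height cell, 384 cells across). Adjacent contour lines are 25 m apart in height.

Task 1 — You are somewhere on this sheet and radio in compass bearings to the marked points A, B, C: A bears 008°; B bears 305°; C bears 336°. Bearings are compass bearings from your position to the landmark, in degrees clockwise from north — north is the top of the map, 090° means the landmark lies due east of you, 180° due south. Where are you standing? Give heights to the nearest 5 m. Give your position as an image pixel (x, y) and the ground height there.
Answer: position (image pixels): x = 451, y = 381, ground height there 1135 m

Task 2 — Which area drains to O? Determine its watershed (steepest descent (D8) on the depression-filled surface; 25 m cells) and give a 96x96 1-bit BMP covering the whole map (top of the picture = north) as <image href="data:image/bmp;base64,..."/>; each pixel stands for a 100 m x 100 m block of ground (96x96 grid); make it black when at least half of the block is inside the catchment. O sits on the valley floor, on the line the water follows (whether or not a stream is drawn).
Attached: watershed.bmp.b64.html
<image width="96" height="96" href="data:image/bmp;base64,Qk2+BAAAAAAAAD4AAAAoAAAAYAAAAGAAAAABAAEAAAAAAIAEAAATCwAAEwsAAAIAAAAAAAAA////AAAAAAAAAAAAAAAAAAAAAAAAAAAAAAAAAAAAAAAAAAAAAAAAAAAAAAAAAAAAAAAAAAAAAAAAAAAAAAAAAAAAAAAAAAAAAAAAAAAAAAAAAAAAAAAAAAAAAAAAAAAAAAAAAAAAAAAAAAAAAAAAAAAAAAAAAAAAAAAAAAAAAAAAAAAAAAAAAAAAAAAAAAAAAAAAAAAAAAAAAAAAAAAAAAAAAAAAAAAAAAAAAAAAAAAAAAAAAAAAAAAAAAAAAAAAAAAAAAAAAAAAAAAAAAAAAAAAAAAAAAAAAAAAAAAAAAAAAAAAAAAAAAAAAAAAAAAAAAAAAAAAAAAAAAAAAAAAAAAAAAAAAAAAAAAAAAAAAAAAAAAAAAAAAAAAAAAAAAAAAAAAAAAAAAAAAAAAAAAAAAAAAAAAAAAAAAAAAAAAAAAAAAAAAAAAAAAAAAAAAAAAAAAAAAAAAAAAAAAAAAAAAAAAAAAAAAAAAAAAAAAAAAAAAAAAAAAAAAAAAAAAAAAAAAAAAAAAAAAAAAAAAAAAAAAAAAAAAAAAAAAAAAAAAAAAAAAAAAAAAAAAAAAAAAAAAAAAAAAAAAAAAAAAAAAAAAAAAAAAAAAAAAAAAAAAAAAAAAAAAAAAAAAAAAAAAAAAAAAAAAAAAAAAAAAAAAAAAAAAAAAAAAAAAAAAAAAAAAAAAAAAAAAAAAAAAAAAAAAAAAAAAAAAAAAAAAAAAAAAAAAAAAAAAAAAAAAAAAAAAAAAAAAAAAAAAAAAAAAAAAAAAAAAAAAAAAAAAAAAAAAAAAAAAAAAAAAAAAAAAAAAAAAAAAAAAAAAAAAAAAAAAAAAAAAAAAAAAAAAAAAAAAAAAAAAAAAAAAAAAAAAAAAAAAAAAAAAAAAAAAAAAAAAAAAAAAAAAAAAAAAAAAAAAAAAAAAAAAAAAAAAAAAAAAAAAAAAAAAAAAAAAAAAAAAAAAAAAAAAAAAAAAAAAAAAAAAAAAAAAAAAAAAAAAAAAAAAAAAAAAAAAAAAAAAAAAAAAAAAAAAAAAAAAAAAAAAAAAAAAAAAAAAAAAAAAAAAAAAAAAAAAAAAAAAAAOAAAAAAAAAAAAAAAPAAAAAAAAAAAAAAAfwAAAAAAAAAAAAAAP8AAAAAAAAAAAAAAP/AAAAAAAAAAAAAAP/AAAAAAAAAAAAAAf/AAAAAAAAAAAAAAf+AAAAAAAAAAAAAA/+AAAAAAAAAAAAAA/8AAAAAAAAAAAAAB/4AAAAAAAAAAAAAD/wAAAAAAAAAAAAAH/wAAAAAAAAAAAAAH/wAAAAAAAAAAAAAH/wAAAAAAAAAAAAAH/wAAAAAAAAAAAAAAD+AAAAAAAAAAAAAAD/wAAAAAAAAAAAAAD/8AAAAAAAAAAAAAD/+AAAAAAAAAAAAAD//AAAAAAAAAAAAAB//AAAAAAAAAAAAAA//gAAAAAAAAAAAAAf/gAAAAAAAAAAAAAP/gAAAAAAAAAAAAAP/gAAAAAAAAAAAAAH/gAAAAAAAAAAAAAH/gAAAAAAAAAAAAAD/gAAAAAAAAAAAAAB+AAA="/>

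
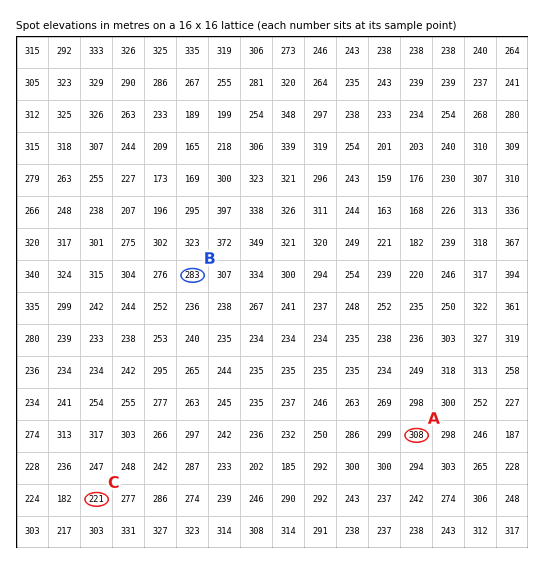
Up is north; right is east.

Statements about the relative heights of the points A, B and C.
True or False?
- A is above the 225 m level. True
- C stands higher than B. False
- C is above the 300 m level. False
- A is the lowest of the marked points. False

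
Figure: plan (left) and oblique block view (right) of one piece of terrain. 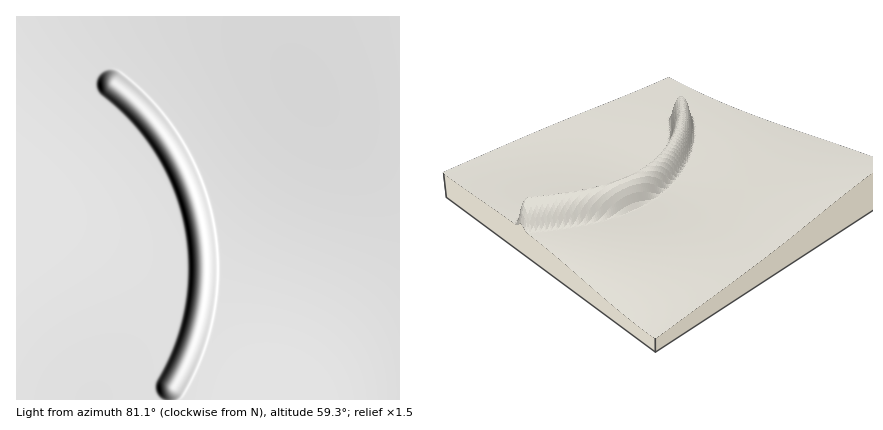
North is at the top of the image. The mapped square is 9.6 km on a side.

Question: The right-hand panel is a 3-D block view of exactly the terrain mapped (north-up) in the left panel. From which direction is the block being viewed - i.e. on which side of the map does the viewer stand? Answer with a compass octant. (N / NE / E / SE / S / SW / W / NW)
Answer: SE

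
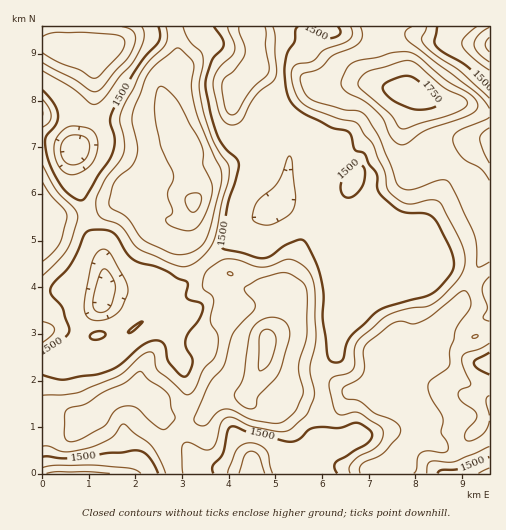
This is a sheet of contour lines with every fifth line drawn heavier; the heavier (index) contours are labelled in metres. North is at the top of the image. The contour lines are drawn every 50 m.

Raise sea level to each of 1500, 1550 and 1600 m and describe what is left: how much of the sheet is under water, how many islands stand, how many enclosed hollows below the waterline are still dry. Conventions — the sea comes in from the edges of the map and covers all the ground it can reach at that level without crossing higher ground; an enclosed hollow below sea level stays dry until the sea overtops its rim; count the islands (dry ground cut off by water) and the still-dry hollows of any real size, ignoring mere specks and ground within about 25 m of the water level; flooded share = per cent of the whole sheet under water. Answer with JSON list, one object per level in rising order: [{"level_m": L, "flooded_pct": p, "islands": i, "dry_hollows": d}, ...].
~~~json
[{"level_m": 1500, "flooded_pct": 37, "islands": 0, "dry_hollows": 0}, {"level_m": 1550, "flooded_pct": 53, "islands": 0, "dry_hollows": 0}, {"level_m": 1600, "flooded_pct": 71, "islands": 2, "dry_hollows": 0}]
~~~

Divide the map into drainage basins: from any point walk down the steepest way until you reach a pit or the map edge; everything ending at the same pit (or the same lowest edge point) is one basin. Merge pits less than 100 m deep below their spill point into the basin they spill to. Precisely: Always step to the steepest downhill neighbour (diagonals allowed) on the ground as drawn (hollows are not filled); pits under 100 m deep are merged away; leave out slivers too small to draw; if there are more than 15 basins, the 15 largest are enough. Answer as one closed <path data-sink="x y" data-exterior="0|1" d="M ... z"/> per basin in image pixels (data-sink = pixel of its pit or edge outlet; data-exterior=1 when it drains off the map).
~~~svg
<path data-sink="254 27" data-exterior="1" d="M376 26l-202 1 3 15 0 23-3 11-11 12 0 9 7 21 19 25-10 20 15 39-5 21 1 25 8 15 11 10 5 3 16-3 13 14 6 3 20 1 16 13 2 5-1 7-19 23-1 18-6 13 1 4 20 17 19-1 19-5 16 0 12 6 21-2 20 9 10 0 5-2-2-33 21-18 10-9 8-13 20-19 14-31 16-25 0-34-8-10-13-27-24-17-22 0-8-4-8-9-5-18 11-35-3-4-7-1-5-4z"/><path data-sink="103 297" data-exterior="0" d="M137 196l-9 2-38 17-48 1 0 187 25 9 14 8 5 0 11-7 14-14 28-8 13 9 8 14 5 3 34 2 6-4 7-12 8-6 26-2 18-31 3-13 0-12-24-7-18-17 0-3 19-19 14-3-15-3-13-14-16 3-16-13-9-19 0-21 3-13-7 8-14 3-14-7z"/><path data-sink="253 473" data-exterior="1" d="M260 371l-14 24-26 2-8 6-7 12-6 4-18 0-20-4 12 59 201 0 1-5 21-7 7 0 3-13 10-12 2-16-12-16-2-10-6 3-10 0-20-9-21 2-12-6-16 0-19 5-19 1-5-2z"/><path data-sink="103 49" data-exterior="0" d="M173 26l-130 0-1 87 29-5 14 9 17 3 50-1 15-3 2-2-6-17 0-9 11-12 3-11 0-23z"/><path data-sink="489 473" data-exterior="1" d="M489 249l-15 24-14 31-20 19-13 17-26 23 0 18 4 21 13 19-2 16-10 12-3 13-7 0-21 7 0 5 115-1z"/><path data-sink="73 151" data-exterior="0" d="M71 108l-7 0-22 6 0 100 2 2 46-1 42-19 7 2 18 16 14 7 12-1 8-8 3-10-15-39 10-20-20-28-17 4-50 1-17-3z"/><path data-sink="489 45" data-exterior="1" d="M489 26l-112 1 21 58 5 4 7 1 3 4-11 35 5 18 8 9 8 4 19-1 10 5 14 10 6 8 10 22 7 10z"/><path data-sink="59 473" data-exterior="1" d="M139 391l-28 8-14 14-10 6-15 14-29 5-1 35 130 1-10-57-10-17z"/>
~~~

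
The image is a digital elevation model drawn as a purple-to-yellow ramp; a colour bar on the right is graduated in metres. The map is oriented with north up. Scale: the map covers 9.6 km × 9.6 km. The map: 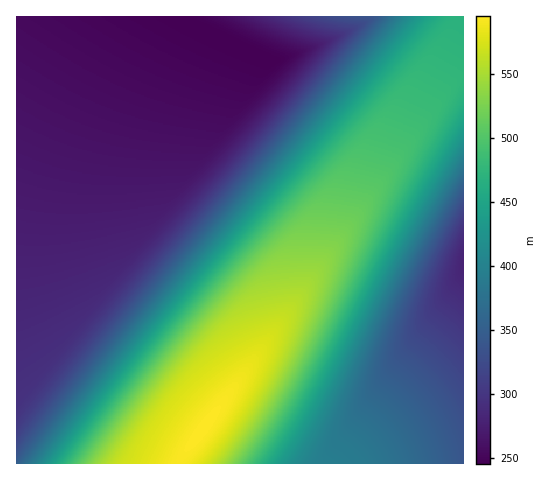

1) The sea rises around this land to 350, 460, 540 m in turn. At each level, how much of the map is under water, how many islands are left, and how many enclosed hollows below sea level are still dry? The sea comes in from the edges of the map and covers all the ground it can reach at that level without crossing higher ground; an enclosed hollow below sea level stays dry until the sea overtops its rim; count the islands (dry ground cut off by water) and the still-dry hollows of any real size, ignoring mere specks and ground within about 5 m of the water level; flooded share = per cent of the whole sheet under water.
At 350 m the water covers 47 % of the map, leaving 0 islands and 0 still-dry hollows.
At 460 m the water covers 68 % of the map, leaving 0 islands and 0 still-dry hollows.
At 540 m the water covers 89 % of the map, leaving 0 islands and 0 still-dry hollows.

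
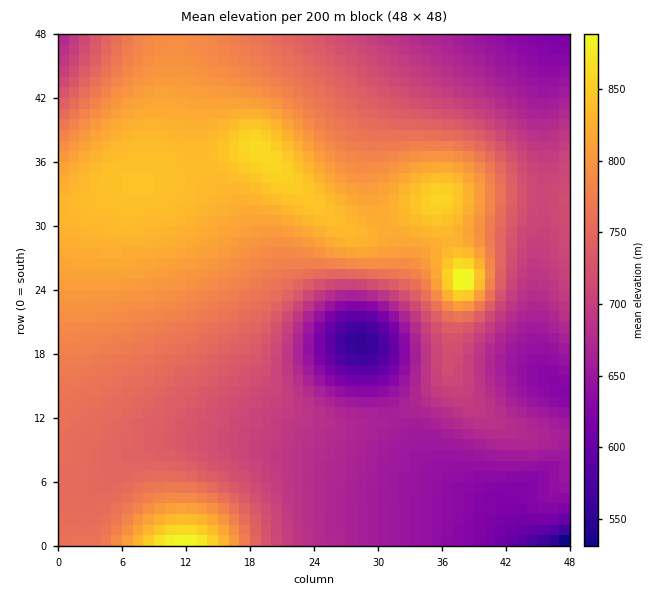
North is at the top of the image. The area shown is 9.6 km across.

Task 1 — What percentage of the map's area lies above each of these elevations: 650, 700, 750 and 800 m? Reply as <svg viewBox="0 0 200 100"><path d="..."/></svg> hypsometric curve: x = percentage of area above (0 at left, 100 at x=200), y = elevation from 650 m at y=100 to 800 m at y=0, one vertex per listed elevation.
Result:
<svg viewBox="0 0 200 100"><path d="M176 100l-40-33-38-34-47-33"/></svg>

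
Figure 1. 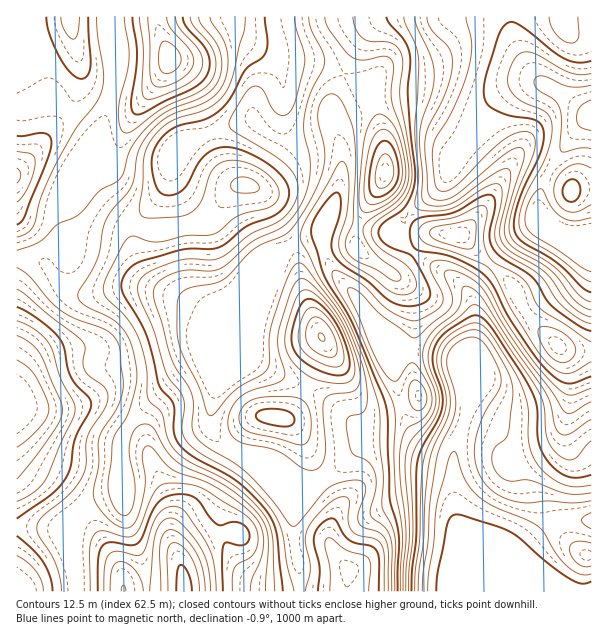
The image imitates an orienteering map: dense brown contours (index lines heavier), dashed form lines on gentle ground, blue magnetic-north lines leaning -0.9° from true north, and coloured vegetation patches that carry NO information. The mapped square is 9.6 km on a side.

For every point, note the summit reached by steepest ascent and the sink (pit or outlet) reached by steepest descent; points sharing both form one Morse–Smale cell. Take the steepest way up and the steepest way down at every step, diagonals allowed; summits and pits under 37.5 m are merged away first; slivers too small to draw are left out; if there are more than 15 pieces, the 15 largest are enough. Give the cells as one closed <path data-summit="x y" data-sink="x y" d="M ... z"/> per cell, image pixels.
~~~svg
<path data-summit="185 591" data-sink="591 591" d="M252 120l-54 18-28 32-6 19-22 27-8 15 0 17 11 25 11 11 15 8 0 3 3-1 2 2 1-1 2 3 1-2 17 11 10 3 35-15 49-49 30-11 5 23 11 18 19 21 10 15 11 12 18 12 13 14-14 18 0 9 14 46 14 16 28 12 4 8-2 3-23-6-27-11-36 0-9 5-21 20-25 17-51-19-17-12-18-10-9-9-6-14 4-30 45-108 1-7-36 36-19 48-32 20-26 22-20 24-6 13 0 18 5 15-8 20-29 11-15 13-2 36 4 22 0 15 515 1 1-241-25-1-7-2-32-33-16-30-51-50-32 0-9 8-17 23-8 8-3 0-34-25-3-7 2-16-22-8-6 0-3 3 8-17 8-28 0-27-5-14-7-3-30 8-18 0-15-7z"/><path data-summit="17 404" data-sink="591 591" d="M32 259l-16 1 0 331 59 1 1-16-4-22 2-36 15-13 29-11 8-20-5-15 0-18 6-13 11-14 35-32 32-20 19-48 18-18-2-1-28 13-9 2-29-15-30-7-21 0-36 7-12-1-9-5-24-27z"/><path data-summit="185 591" data-sink="591 116" d="M591 16l-79 0-1 11 6 20 17 28 8 8-11-1-12 3-22 13-13 15-15 25-17 21-8 24-16 16-20 15-10 12-9 6-17-2-13-4-4 10 1 10 7 8 29 20 3 0 25-31 9-8 32 0 51 50 8 18 16 23 24 22 7 2 25 0z"/><path data-summit="321 336" data-sink="591 591" d="M321 235l-24 7-10 6-27 31-44 108-6 30 2 15 13 14 18 10 11 8 57 23 25-17 21-20 9-5 36 0 50 17 2-6-4-5-28-12-14-16-14-46 0-9 14-18-13-14-18-12-11-12-10-15-19-21-11-18z"/><path data-summit="168 59" data-sink="591 591" d="M156 16l-44 1 0 46 3 18-9 35-10 28-2 32-2 5-21 1-7 18 8 28 8 10 34 4 8 4 8 8 9 16 14 14 3 0-11-11-7-15-4-10 0-17 8-15 22-27 6-19 12-12 10-14 12-10 45-14 6 1 12 12 15 7 18 0 30-8 6 2-5-15 0-15 12-27-2-4-18-7-35-4-10-2-38-20-15 2-30 14-25 2-12-29z"/><path data-summit="384 173" data-sink="591 116" d="M510 16l-112 0-18 6-16 16-20 37 28 14 13 55 0 30-6 14-13 19-6 12-1 7 22 6 8 0 9-6 10-12 20-15 16-16 8-24 17-21 19-31 16-15 20-8 16-3-12-15-11-19-6-18z"/><path data-summit="17 176" data-sink="591 591" d="M111 16l-95 1 0 241 22 2 9 6 6-7 15-11 28 0 24 8 26 26 6 2-13-14-9-16-8-8-8-4-34-4-8-10-8-25 2-11 5-10 21-1 2-5 2-32 10-28 9-35-3-18z"/><path data-summit="168 59" data-sink="591 116" d="M396 16l-238 0-1 7 13 35 25-2 30-14 15-2 38 20 10 2 35 4 21 8 24-42 12-10z"/><path data-summit="384 173" data-sink="591 591" d="M344 74l-13 30 0 15 11 30 0 27-4 15-10 27 29 8 9-19 18-28 1-35-13-55z"/>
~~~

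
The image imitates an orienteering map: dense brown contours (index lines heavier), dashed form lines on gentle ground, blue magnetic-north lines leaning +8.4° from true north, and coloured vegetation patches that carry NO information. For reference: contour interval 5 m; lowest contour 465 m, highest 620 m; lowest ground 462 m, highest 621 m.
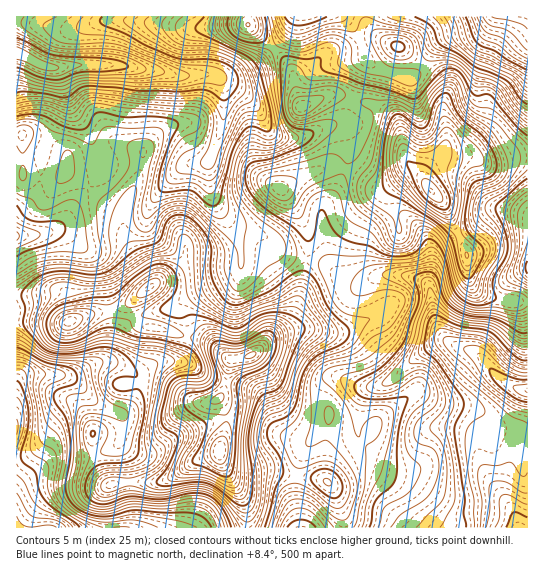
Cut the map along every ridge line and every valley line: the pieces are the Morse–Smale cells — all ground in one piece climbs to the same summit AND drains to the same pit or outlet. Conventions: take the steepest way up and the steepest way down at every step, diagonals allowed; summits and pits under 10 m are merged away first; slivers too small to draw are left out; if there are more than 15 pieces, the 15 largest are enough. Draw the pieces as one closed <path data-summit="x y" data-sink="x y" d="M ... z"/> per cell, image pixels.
<path data-summit="251 355" data-sink="527 390" d="M313 260l-8 2-6 37-8 20-14 12-20 21-11 5-13 2-4 4-4 23-6 15 6 13 0 17-5 15 0 12 10 13 39 0 58 10 9-16 33-30 8-14 38-29 23 11 37 6 8 6 14 14 20 3 5 3 6-1 0-43-21-7-8-5-24-27-25-9-9-9-6-15-4-28-5-8-17-7-26-1-18 8-11 1-9-4-18-15z"/><path data-summit="251 355" data-sink="17 527" d="M189 336l-2 1-3 12-6 10-21 4-18 10-5 0-16-9-13-3-11 3-16 9-9 3-43-1-7 4-3 6 1 143 231-1-4-25-24-44 0-12 5-15 0-17-6-16 5-8 5-27 3-4-7-3-15-13z"/><path data-summit="431 191" data-sink="527 390" d="M337 167l-10 0-18 6-28 16 26 41 0 29 20 6 18 15 9 4 11-1 18-8 26 1 17 7 5 8 4 28 6 15 9 9 25 9 14 17 18 15 20 7 1-89-21-1-17-4-12-5-6-6-4-11-1-22-7-16-15-31-17-19-5-9-8-7-5-2-20 15-12 4-24-15z"/><path data-summit="431 191" data-sink="17 53" d="M274 49l-25 20-14 7-16 2 5 13 0 26-7 25-9 21 1 24 6 16 19 24 32 10 17 16 23 6 2-5-1-24-25-42 27-15 18-6 10 0 12 4 29 17 12-4 20-15 6 1-11-12-5-31-10-14-17-9-32-9-11 0-28 12-6-16-4-21z"/><path data-summit="251 355" data-sink="518 527" d="M417 392l-36 25-12 18-12 13-12 7-16 20-1 7 8 13 7 20 1 12 183 1 1-93-31-6-14-14-8-6-37-6z"/><path data-summit="251 355" data-sink="17 53" d="M18 53l-2 1 1 121 22 4 19 0 8-7 23 16 11-17-1-10 3 3 33-1 39 8 15-7 20-3 10-23 5-21 0-26-6-14-7-2-32 1-56-11-53 0-17 3-11-3z"/><path data-summit="431 191" data-sink="527 17" d="M527 16l-34 0-7 8-12 7-29 8-13 11-12 20-9 7-16-2-22-10-8-7-4-14-10 4-22 4-34 26 0 8 5 17 2 4 28-12 11 0 32 9 13 7 10 8 4 8 7 34 18 20 2-11 15-17 9 3 20 0 14 7 42-6z"/><path data-summit="150 287" data-sink="17 53" d="M209 161l-20 3-15 7-39-8-34 0-1 8-11 15 0 3 16 14 19 8-1 14 2 13 27 43 0 4-17 14-3 6 5 14 14-7 22-4 10-8 52-24 6-7-2-27-28-48z"/><path data-summit="247 25" data-sink="17 53" d="M247 16l-230 0-1 37 26 12 11 3 17-3 53 0 56 11 32-1 7 2 12 0 25-12 18-16-25-24z"/><path data-summit="431 191" data-sink="527 267" d="M445 153l-3 0-13 13-4 7 0 9 20 24 15 31 7 16 1 22 4 11 6 6 12 5 17 4 20 0 1-143-11-1-22 6-10 0-14-7-20 0z"/><path data-summit="251 355" data-sink="17 53" d="M229 221l11 26 0 24-5 5-46 21-8 6 0 7 7 15 0 10 2 2 20 6 19 16 12 0 16-7 20-21 14-12 8-20 8-40-24-6-17-16-28-8z"/><path data-summit="70 321" data-sink="17 527" d="M61 292l-45 5 1 87 2-5 7-4 43 1 30-15 5 1-3-1 7-8 3-15 0-27-18 2-23 8-5-23z"/><path data-summit="70 321" data-sink="17 237" d="M58 231l-42 6 0 58 13 1 18-4 14 0 4 6 5 23 23-8 14-1 2-7-2-18-4-17-6-11-26-22z"/><path data-summit="251 355" data-sink="301 527" d="M225 465l2 8 17 29 5 26 95-1-1-12-7-20-9-14-58-10-35 1z"/><path data-summit="150 287" data-sink="17 237" d="M89 188l-13 14-11 19-12 9 10 2 8 5 26 22 8 22 4 29 5 1 20-11 18-15 0-4-27-43-2-13 1-14-15-6z"/>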